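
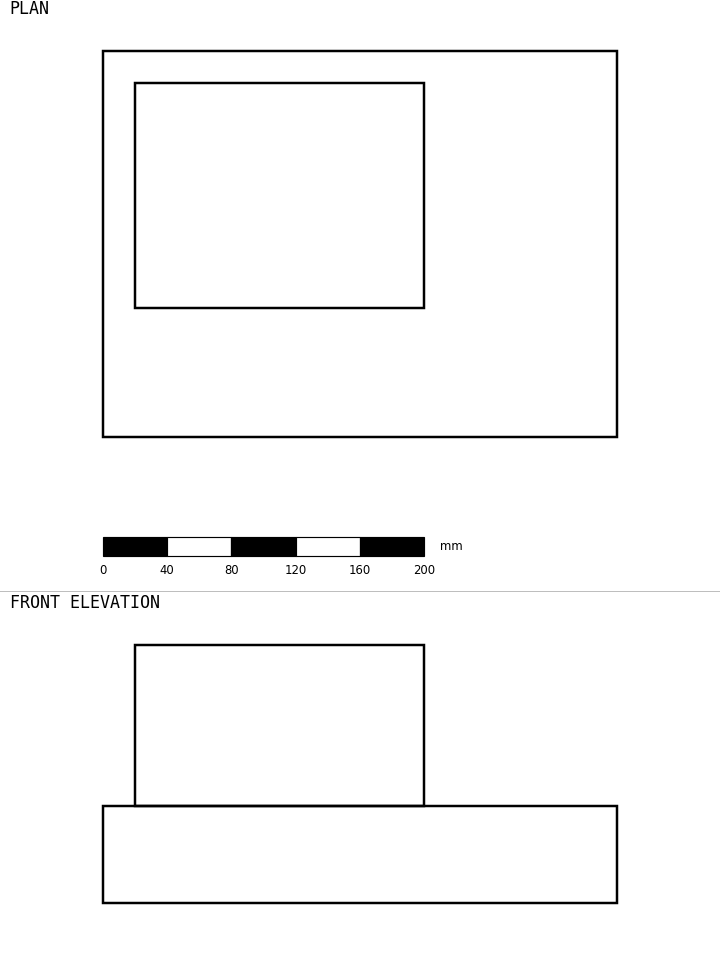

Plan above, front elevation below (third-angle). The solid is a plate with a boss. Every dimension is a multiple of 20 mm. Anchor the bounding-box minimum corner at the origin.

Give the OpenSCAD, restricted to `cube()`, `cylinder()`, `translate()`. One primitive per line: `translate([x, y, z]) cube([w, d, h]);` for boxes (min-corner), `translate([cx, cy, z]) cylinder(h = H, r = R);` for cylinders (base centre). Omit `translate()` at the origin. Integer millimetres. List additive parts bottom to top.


cube([320, 240, 60]);
translate([20, 80, 60]) cube([180, 140, 100]);


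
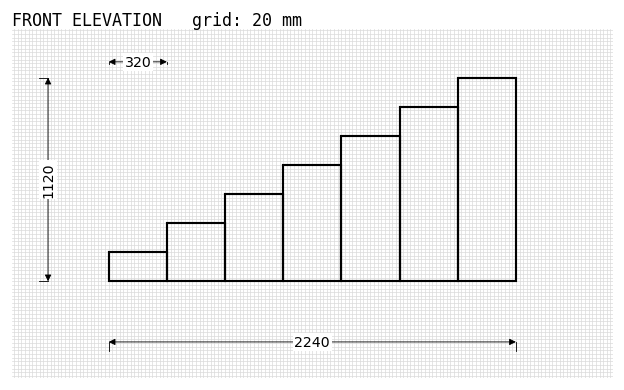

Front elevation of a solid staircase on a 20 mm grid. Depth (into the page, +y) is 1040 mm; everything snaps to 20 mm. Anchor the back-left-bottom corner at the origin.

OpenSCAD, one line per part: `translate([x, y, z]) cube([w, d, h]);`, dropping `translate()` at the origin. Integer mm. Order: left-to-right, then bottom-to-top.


cube([320, 1040, 160]);
translate([320, 0, 0]) cube([320, 1040, 320]);
translate([640, 0, 0]) cube([320, 1040, 480]);
translate([960, 0, 0]) cube([320, 1040, 640]);
translate([1280, 0, 0]) cube([320, 1040, 800]);
translate([1600, 0, 0]) cube([320, 1040, 960]);
translate([1920, 0, 0]) cube([320, 1040, 1120]);


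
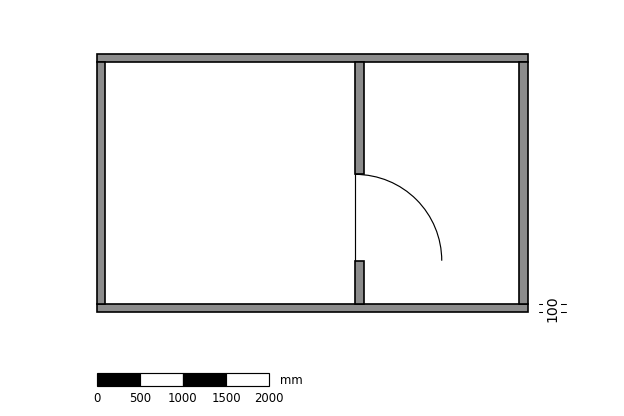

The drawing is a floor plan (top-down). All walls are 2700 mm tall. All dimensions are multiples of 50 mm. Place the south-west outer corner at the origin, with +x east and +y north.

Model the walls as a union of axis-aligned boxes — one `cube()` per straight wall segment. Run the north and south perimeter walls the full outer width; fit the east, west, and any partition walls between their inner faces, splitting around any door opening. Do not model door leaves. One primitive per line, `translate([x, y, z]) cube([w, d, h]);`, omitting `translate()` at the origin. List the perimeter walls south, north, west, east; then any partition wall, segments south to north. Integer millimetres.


cube([5000, 100, 2700]);
translate([0, 2900, 0]) cube([5000, 100, 2700]);
translate([0, 100, 0]) cube([100, 2800, 2700]);
translate([4900, 100, 0]) cube([100, 2800, 2700]);
translate([3000, 100, 0]) cube([100, 500, 2700]);
translate([3000, 1600, 0]) cube([100, 1300, 2700]);


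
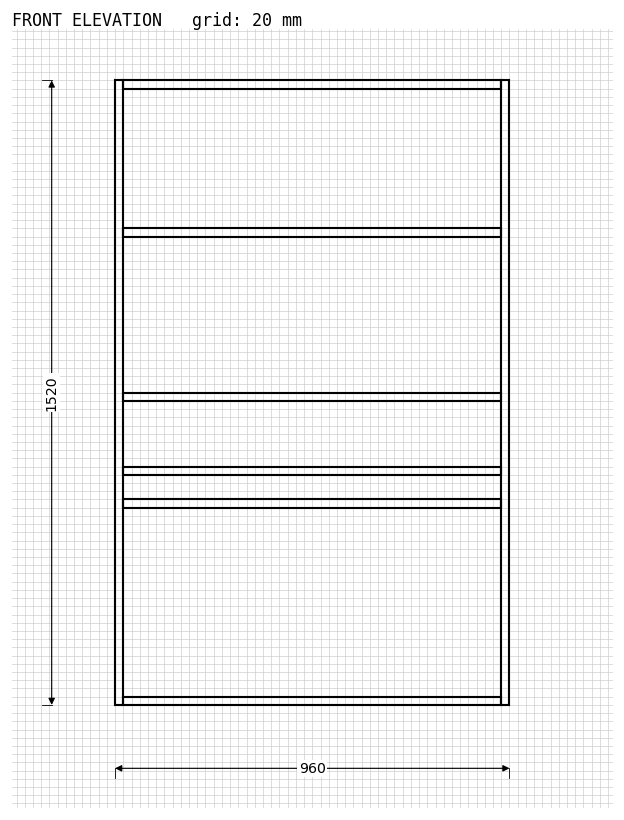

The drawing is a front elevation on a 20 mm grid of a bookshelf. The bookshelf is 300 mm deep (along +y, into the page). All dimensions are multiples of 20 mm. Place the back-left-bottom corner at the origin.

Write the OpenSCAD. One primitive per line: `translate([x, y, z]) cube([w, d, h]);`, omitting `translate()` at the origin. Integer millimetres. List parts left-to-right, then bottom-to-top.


cube([20, 300, 1520]);
translate([20, 0, 0]) cube([920, 300, 20]);
translate([20, 0, 480]) cube([920, 300, 20]);
translate([20, 0, 560]) cube([920, 300, 20]);
translate([20, 0, 740]) cube([920, 300, 20]);
translate([20, 0, 1140]) cube([920, 300, 20]);
translate([20, 0, 1500]) cube([920, 300, 20]);
translate([940, 0, 0]) cube([20, 300, 1520]);


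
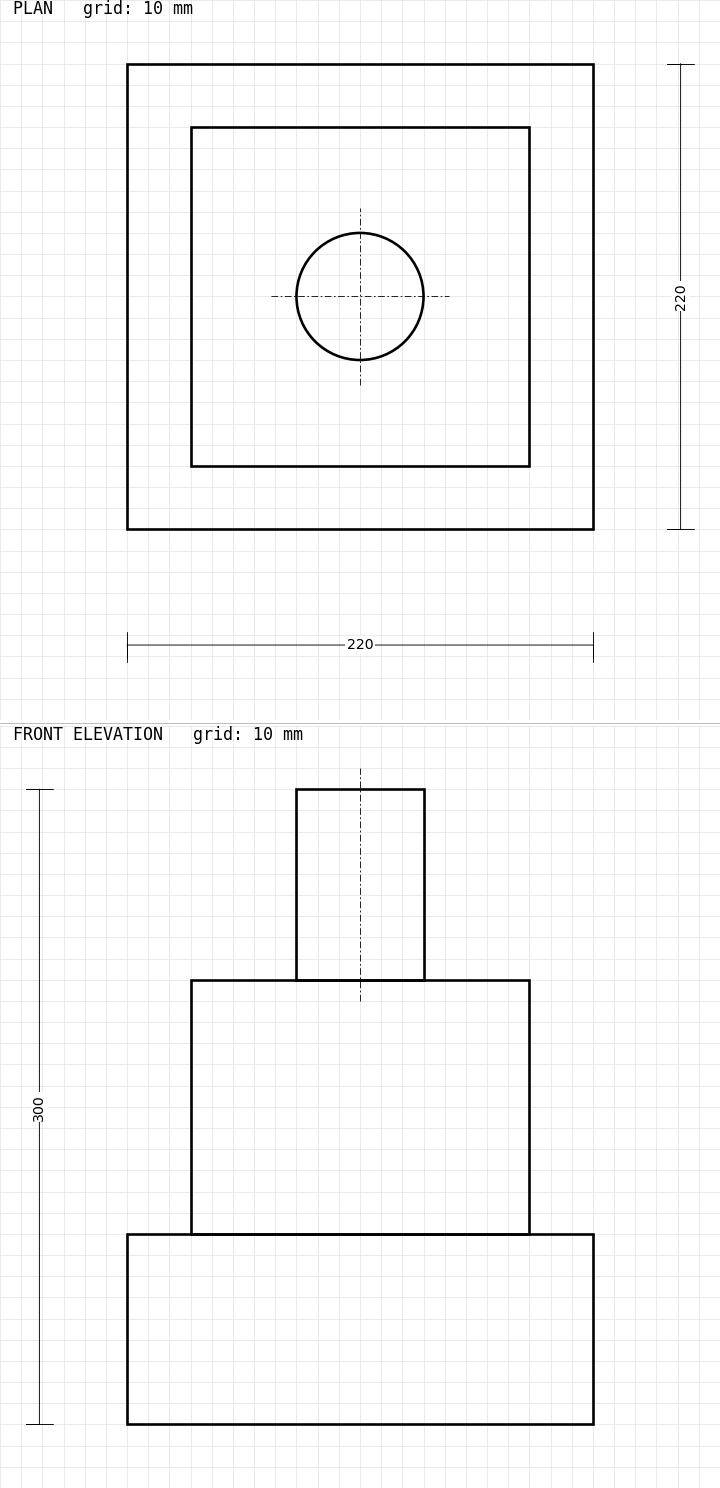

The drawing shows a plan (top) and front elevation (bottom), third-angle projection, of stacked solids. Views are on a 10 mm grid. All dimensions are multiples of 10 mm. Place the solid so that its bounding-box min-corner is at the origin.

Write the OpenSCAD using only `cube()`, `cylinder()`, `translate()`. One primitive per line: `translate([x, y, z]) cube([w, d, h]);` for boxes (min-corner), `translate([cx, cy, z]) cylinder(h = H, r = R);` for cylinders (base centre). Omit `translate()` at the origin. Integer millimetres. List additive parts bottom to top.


cube([220, 220, 90]);
translate([30, 30, 90]) cube([160, 160, 120]);
translate([110, 110, 210]) cylinder(h = 90, r = 30);


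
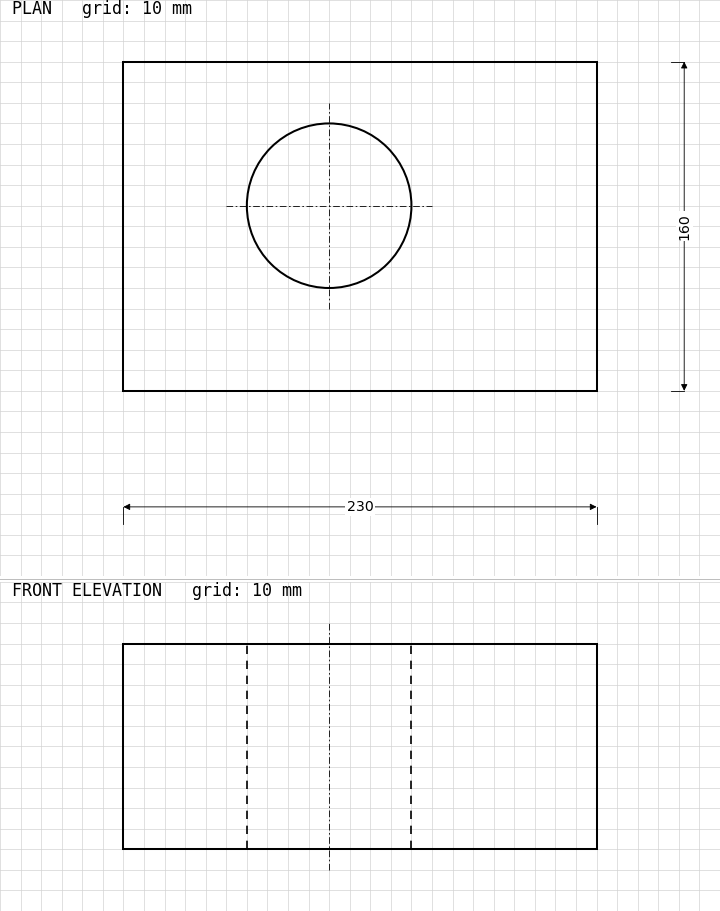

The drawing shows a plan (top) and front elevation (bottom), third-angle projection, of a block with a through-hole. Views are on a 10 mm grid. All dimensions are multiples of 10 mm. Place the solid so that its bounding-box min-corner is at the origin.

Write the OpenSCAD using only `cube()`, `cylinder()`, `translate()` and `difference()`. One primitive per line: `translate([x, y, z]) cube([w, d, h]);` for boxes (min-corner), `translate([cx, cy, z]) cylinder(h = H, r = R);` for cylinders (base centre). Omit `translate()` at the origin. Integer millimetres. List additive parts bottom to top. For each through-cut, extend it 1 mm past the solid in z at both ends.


difference() {
  cube([230, 160, 100]);
  translate([100, 90, -1]) cylinder(h = 102, r = 40);
}


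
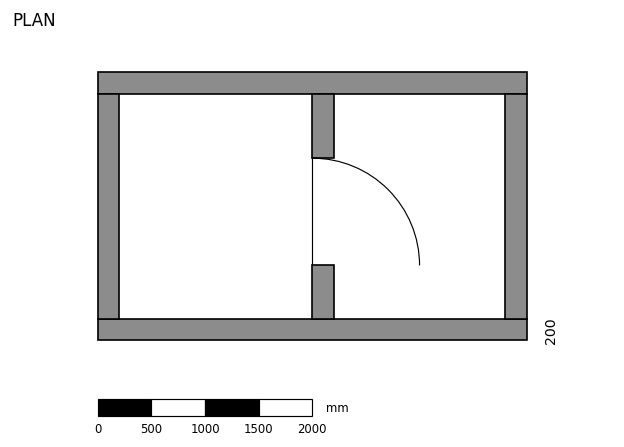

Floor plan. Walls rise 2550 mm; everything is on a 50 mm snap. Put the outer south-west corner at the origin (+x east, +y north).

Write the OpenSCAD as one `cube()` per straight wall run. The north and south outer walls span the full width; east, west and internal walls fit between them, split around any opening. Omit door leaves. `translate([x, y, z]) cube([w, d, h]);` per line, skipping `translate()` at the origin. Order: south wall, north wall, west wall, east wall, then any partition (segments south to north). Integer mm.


cube([4000, 200, 2550]);
translate([0, 2300, 0]) cube([4000, 200, 2550]);
translate([0, 200, 0]) cube([200, 2100, 2550]);
translate([3800, 200, 0]) cube([200, 2100, 2550]);
translate([2000, 200, 0]) cube([200, 500, 2550]);
translate([2000, 1700, 0]) cube([200, 600, 2550]);


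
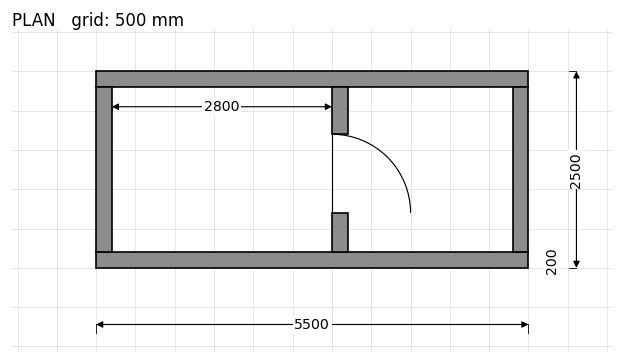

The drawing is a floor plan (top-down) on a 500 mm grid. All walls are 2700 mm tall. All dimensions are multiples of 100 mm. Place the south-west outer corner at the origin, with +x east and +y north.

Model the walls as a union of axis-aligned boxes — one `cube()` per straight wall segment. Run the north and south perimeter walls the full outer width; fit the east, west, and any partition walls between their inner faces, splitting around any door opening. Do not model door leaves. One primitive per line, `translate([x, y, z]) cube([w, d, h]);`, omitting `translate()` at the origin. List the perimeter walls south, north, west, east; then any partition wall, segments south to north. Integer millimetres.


cube([5500, 200, 2700]);
translate([0, 2300, 0]) cube([5500, 200, 2700]);
translate([0, 200, 0]) cube([200, 2100, 2700]);
translate([5300, 200, 0]) cube([200, 2100, 2700]);
translate([3000, 200, 0]) cube([200, 500, 2700]);
translate([3000, 1700, 0]) cube([200, 600, 2700]);


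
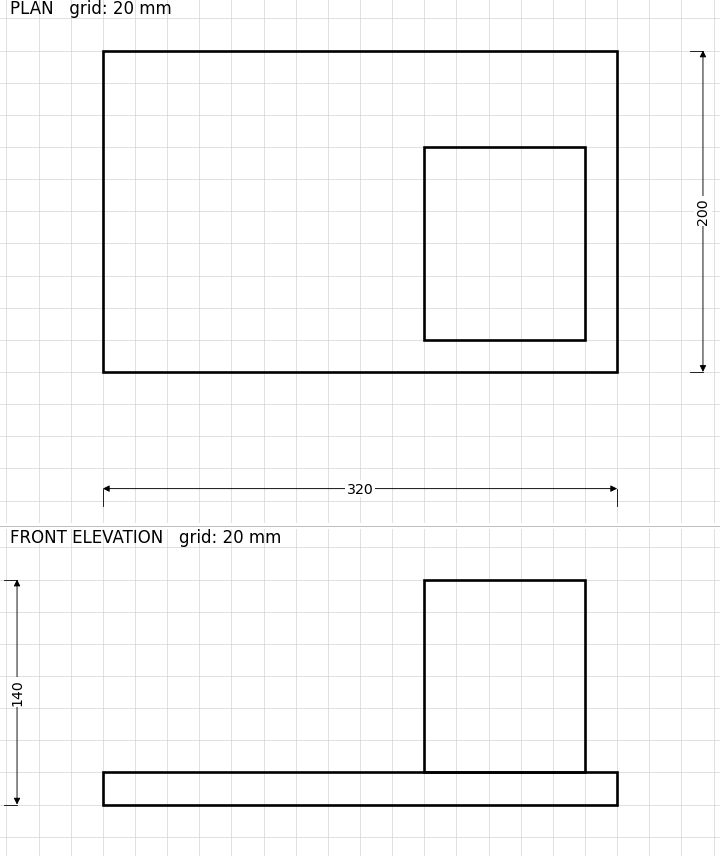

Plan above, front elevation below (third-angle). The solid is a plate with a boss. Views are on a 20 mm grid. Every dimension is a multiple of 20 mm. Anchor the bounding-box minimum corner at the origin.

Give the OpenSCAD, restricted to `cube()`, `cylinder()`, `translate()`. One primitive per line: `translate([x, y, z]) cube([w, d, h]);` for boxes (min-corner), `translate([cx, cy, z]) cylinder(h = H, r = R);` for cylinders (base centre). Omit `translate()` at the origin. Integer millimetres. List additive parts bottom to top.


cube([320, 200, 20]);
translate([200, 20, 20]) cube([100, 120, 120]);


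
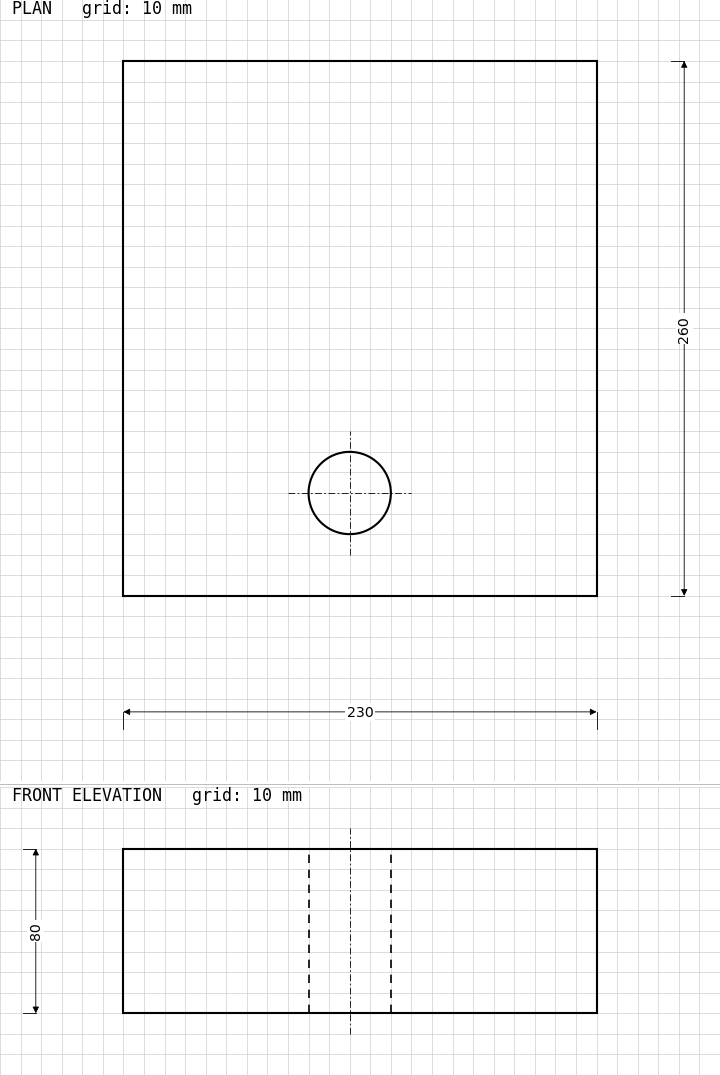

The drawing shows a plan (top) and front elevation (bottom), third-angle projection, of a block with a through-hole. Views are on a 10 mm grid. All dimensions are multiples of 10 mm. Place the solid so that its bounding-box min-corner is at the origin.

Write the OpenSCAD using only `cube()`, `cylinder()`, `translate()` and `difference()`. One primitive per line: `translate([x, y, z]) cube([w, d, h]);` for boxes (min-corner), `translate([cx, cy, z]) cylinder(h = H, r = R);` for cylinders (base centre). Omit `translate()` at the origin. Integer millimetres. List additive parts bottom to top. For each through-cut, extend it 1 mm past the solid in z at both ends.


difference() {
  cube([230, 260, 80]);
  translate([110, 50, -1]) cylinder(h = 82, r = 20);
}


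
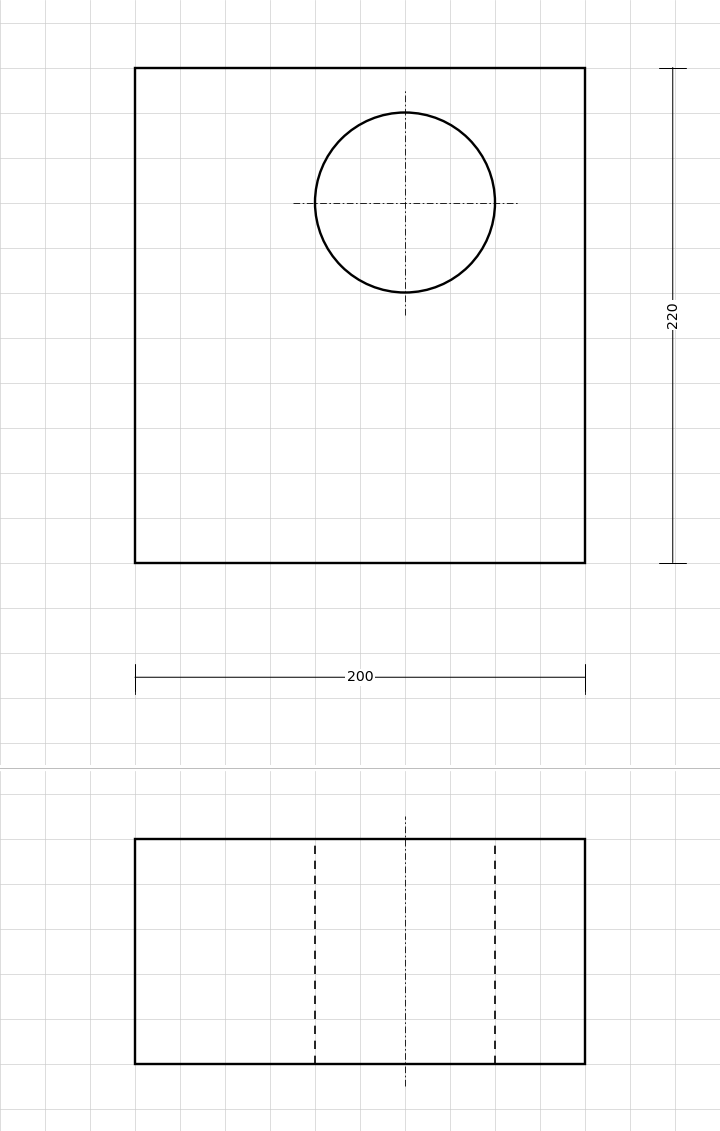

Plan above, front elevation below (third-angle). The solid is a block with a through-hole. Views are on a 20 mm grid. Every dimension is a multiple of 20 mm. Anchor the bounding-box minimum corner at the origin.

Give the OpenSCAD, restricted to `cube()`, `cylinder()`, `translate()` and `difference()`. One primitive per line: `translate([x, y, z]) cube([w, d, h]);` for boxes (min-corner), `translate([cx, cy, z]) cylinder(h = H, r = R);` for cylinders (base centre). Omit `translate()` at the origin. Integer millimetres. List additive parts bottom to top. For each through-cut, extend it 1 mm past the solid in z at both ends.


difference() {
  cube([200, 220, 100]);
  translate([120, 160, -1]) cylinder(h = 102, r = 40);
}


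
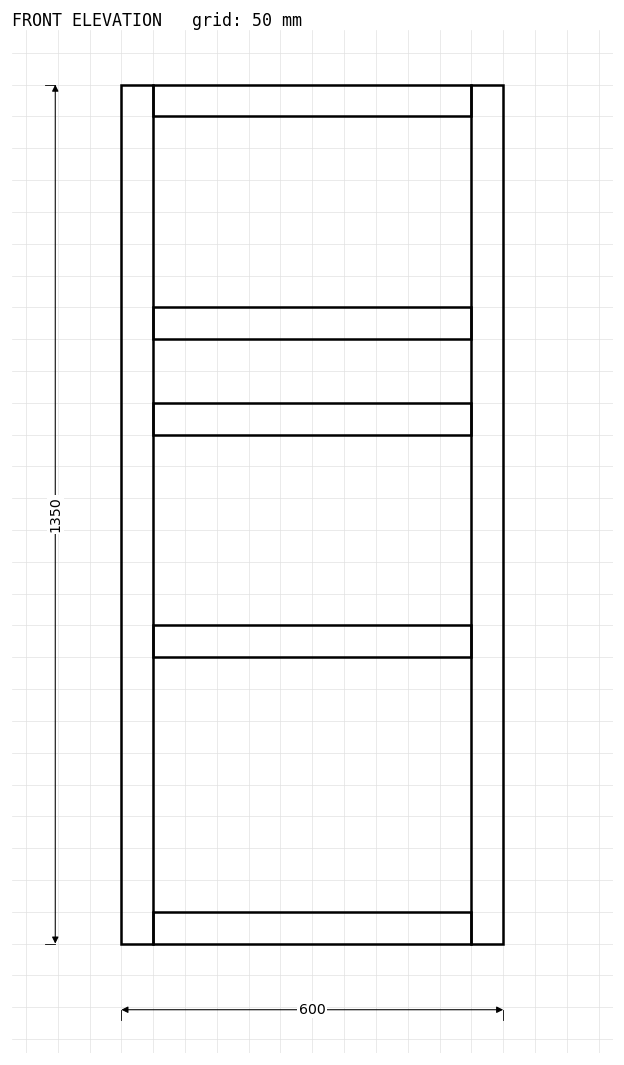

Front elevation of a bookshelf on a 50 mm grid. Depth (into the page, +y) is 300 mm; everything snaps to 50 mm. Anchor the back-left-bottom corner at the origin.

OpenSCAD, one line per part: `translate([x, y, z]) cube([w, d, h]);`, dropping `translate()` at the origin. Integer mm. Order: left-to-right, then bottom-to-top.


cube([50, 300, 1350]);
translate([50, 0, 0]) cube([500, 300, 50]);
translate([50, 0, 450]) cube([500, 300, 50]);
translate([50, 0, 800]) cube([500, 300, 50]);
translate([50, 0, 950]) cube([500, 300, 50]);
translate([50, 0, 1300]) cube([500, 300, 50]);
translate([550, 0, 0]) cube([50, 300, 1350]);


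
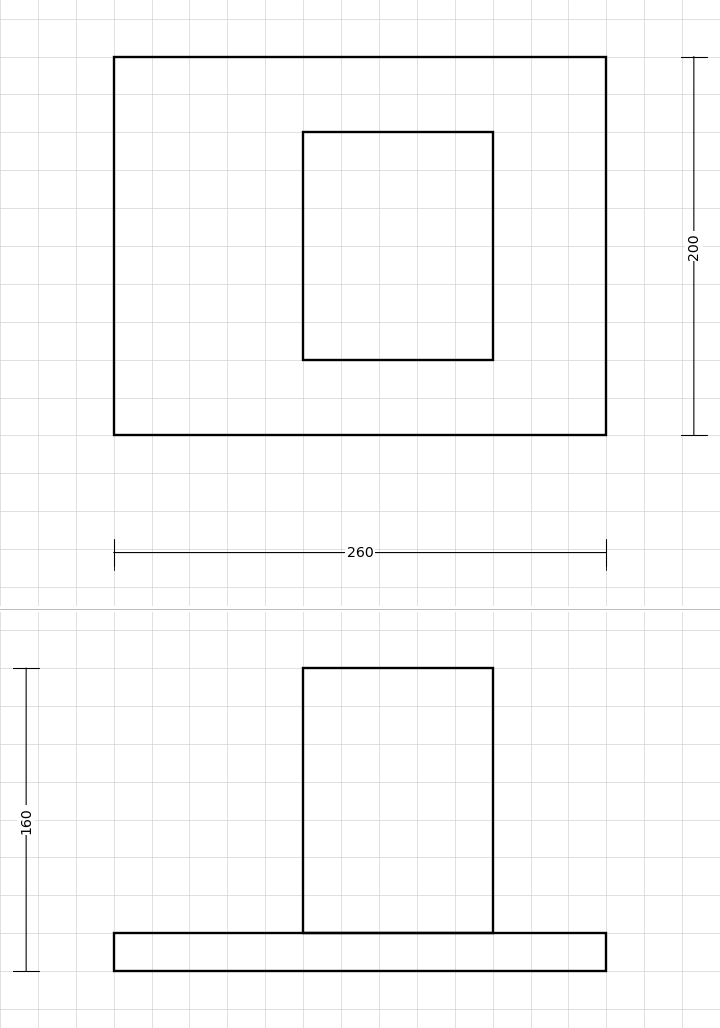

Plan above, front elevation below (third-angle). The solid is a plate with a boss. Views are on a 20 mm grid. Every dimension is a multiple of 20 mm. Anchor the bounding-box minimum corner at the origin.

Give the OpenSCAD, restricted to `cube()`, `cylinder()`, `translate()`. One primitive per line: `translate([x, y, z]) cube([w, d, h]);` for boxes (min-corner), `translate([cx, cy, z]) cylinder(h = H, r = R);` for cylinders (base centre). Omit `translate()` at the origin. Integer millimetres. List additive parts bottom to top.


cube([260, 200, 20]);
translate([100, 40, 20]) cube([100, 120, 140]);


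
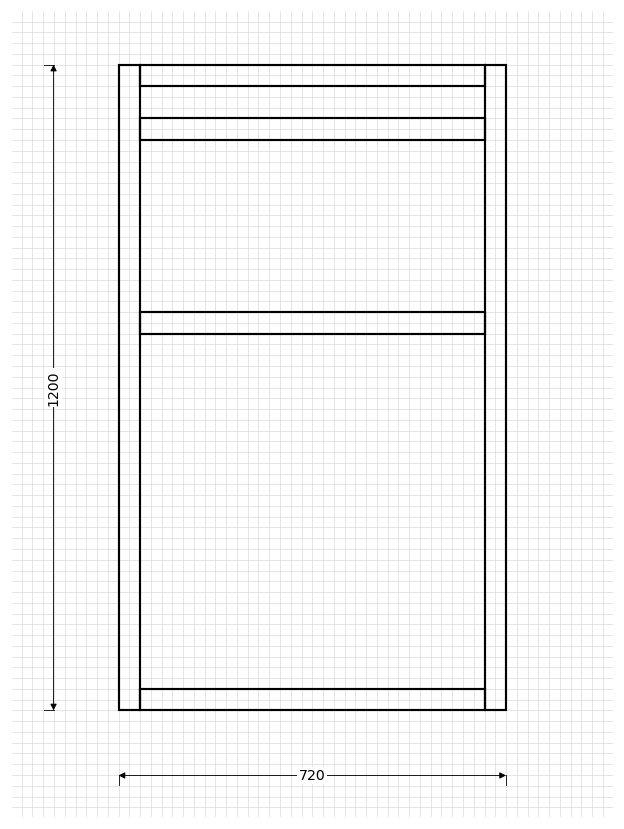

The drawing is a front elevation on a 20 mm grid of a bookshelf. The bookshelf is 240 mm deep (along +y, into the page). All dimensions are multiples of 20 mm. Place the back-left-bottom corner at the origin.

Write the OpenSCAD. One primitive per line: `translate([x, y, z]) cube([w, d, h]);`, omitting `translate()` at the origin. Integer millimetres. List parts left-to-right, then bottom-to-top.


cube([40, 240, 1200]);
translate([40, 0, 0]) cube([640, 240, 40]);
translate([40, 0, 700]) cube([640, 240, 40]);
translate([40, 0, 1060]) cube([640, 240, 40]);
translate([40, 0, 1160]) cube([640, 240, 40]);
translate([680, 0, 0]) cube([40, 240, 1200]);


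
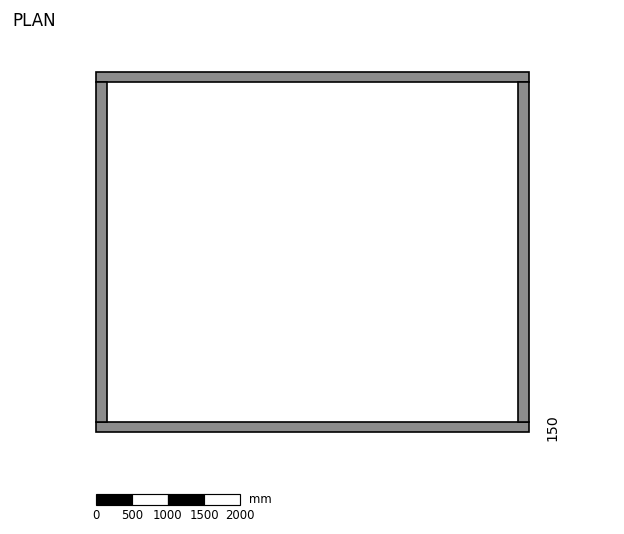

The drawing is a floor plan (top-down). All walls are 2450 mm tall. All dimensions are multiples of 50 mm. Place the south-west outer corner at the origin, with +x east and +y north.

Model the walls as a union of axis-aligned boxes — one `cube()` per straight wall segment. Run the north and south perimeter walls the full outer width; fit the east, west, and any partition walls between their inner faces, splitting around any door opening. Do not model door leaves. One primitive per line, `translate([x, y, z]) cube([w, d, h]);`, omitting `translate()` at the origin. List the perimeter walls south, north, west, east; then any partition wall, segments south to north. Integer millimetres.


cube([6000, 150, 2450]);
translate([0, 4850, 0]) cube([6000, 150, 2450]);
translate([0, 150, 0]) cube([150, 4700, 2450]);
translate([5850, 150, 0]) cube([150, 4700, 2450]);


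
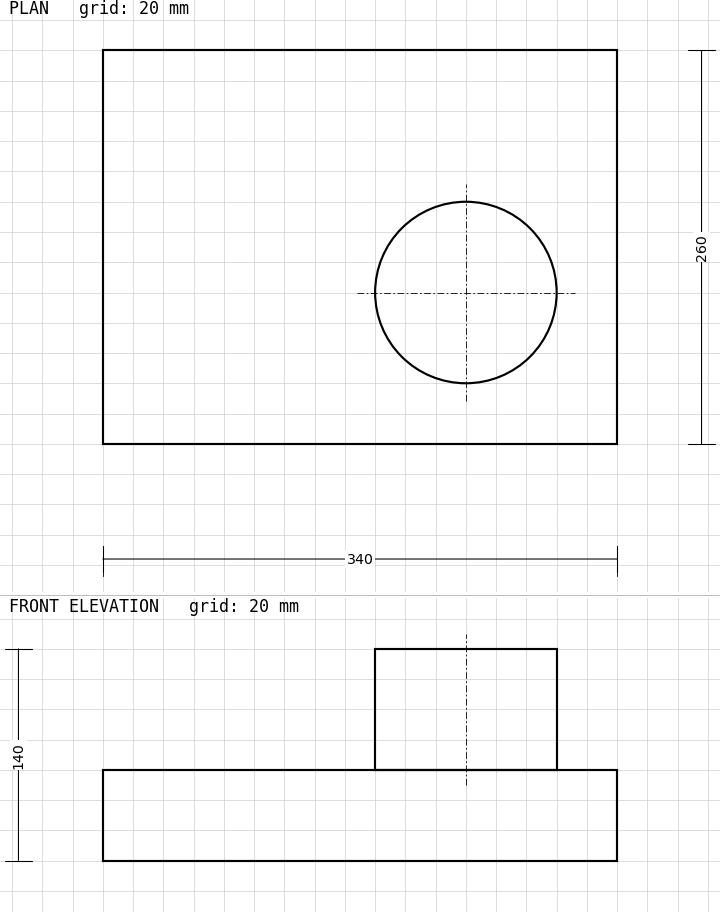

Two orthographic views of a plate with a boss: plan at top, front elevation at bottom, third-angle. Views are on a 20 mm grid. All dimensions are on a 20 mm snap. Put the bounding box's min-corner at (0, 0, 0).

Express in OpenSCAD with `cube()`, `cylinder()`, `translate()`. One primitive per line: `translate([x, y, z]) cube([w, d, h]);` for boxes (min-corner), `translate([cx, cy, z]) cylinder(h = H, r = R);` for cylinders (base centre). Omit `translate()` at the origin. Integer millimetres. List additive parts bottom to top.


cube([340, 260, 60]);
translate([240, 100, 60]) cylinder(h = 80, r = 60);


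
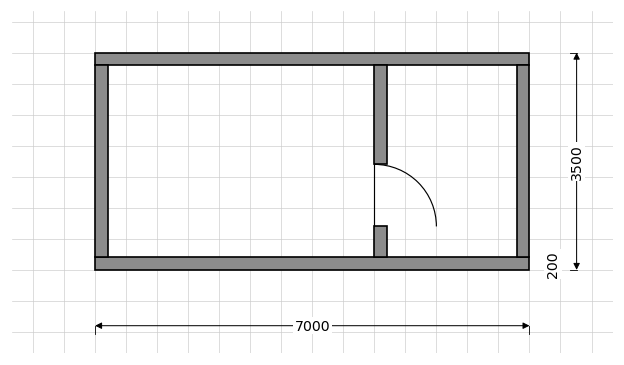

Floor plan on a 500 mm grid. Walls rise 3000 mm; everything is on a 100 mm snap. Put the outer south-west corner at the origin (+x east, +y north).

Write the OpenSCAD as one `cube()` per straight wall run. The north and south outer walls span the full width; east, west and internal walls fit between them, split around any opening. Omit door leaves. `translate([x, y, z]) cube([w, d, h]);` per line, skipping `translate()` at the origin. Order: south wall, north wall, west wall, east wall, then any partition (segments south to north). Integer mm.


cube([7000, 200, 3000]);
translate([0, 3300, 0]) cube([7000, 200, 3000]);
translate([0, 200, 0]) cube([200, 3100, 3000]);
translate([6800, 200, 0]) cube([200, 3100, 3000]);
translate([4500, 200, 0]) cube([200, 500, 3000]);
translate([4500, 1700, 0]) cube([200, 1600, 3000]);


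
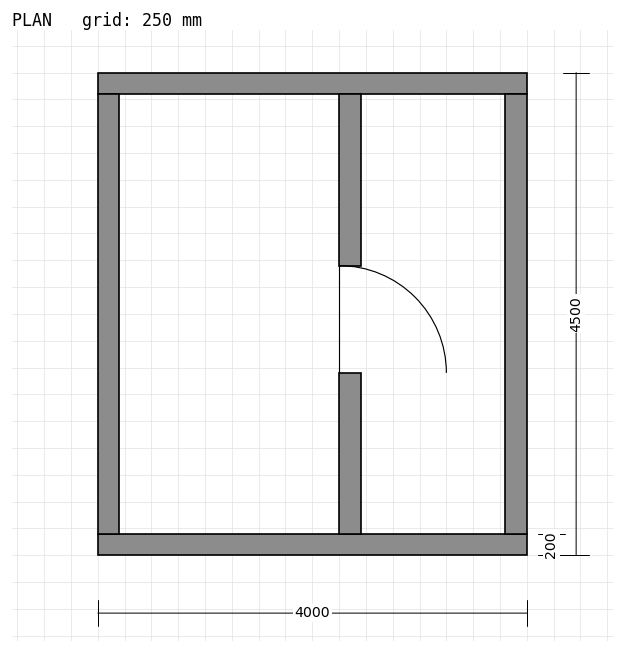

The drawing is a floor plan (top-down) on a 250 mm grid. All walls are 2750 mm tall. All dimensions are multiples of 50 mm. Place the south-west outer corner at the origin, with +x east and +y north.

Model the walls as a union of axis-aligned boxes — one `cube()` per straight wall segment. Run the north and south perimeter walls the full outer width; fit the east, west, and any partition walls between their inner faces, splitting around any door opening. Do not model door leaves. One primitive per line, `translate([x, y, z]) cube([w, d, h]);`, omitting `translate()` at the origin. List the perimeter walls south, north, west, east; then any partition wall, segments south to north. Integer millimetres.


cube([4000, 200, 2750]);
translate([0, 4300, 0]) cube([4000, 200, 2750]);
translate([0, 200, 0]) cube([200, 4100, 2750]);
translate([3800, 200, 0]) cube([200, 4100, 2750]);
translate([2250, 200, 0]) cube([200, 1500, 2750]);
translate([2250, 2700, 0]) cube([200, 1600, 2750]);


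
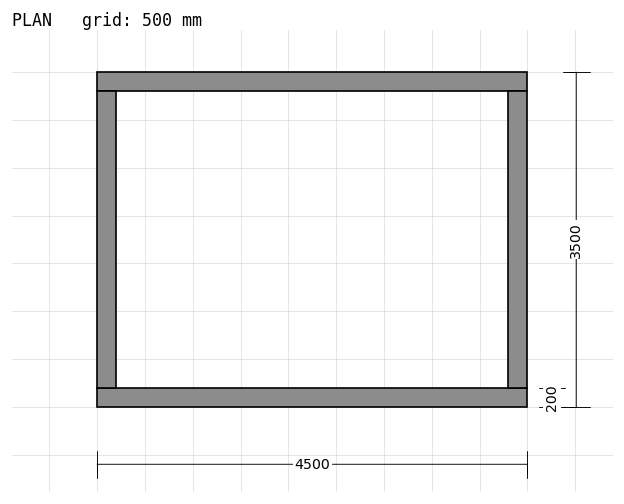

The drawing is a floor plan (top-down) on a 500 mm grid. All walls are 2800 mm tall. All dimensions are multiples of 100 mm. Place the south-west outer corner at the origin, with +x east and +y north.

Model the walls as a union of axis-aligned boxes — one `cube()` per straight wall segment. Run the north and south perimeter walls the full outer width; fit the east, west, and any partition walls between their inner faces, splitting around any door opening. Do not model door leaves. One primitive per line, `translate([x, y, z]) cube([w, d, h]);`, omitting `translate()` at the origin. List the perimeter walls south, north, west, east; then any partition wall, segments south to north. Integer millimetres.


cube([4500, 200, 2800]);
translate([0, 3300, 0]) cube([4500, 200, 2800]);
translate([0, 200, 0]) cube([200, 3100, 2800]);
translate([4300, 200, 0]) cube([200, 3100, 2800]);


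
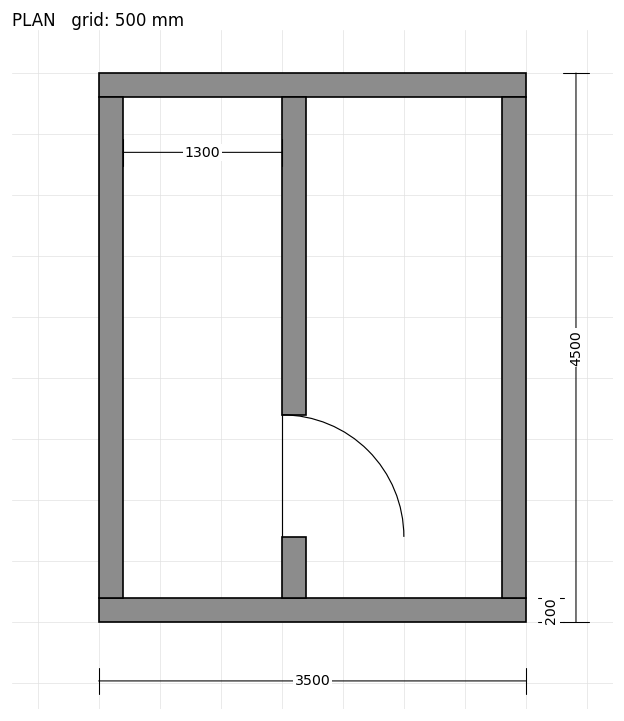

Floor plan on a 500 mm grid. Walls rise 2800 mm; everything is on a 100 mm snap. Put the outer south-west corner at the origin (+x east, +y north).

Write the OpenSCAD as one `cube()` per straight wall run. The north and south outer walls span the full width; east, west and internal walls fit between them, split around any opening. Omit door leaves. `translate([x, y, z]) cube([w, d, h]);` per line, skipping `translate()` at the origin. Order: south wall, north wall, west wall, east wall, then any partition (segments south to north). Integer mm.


cube([3500, 200, 2800]);
translate([0, 4300, 0]) cube([3500, 200, 2800]);
translate([0, 200, 0]) cube([200, 4100, 2800]);
translate([3300, 200, 0]) cube([200, 4100, 2800]);
translate([1500, 200, 0]) cube([200, 500, 2800]);
translate([1500, 1700, 0]) cube([200, 2600, 2800]);


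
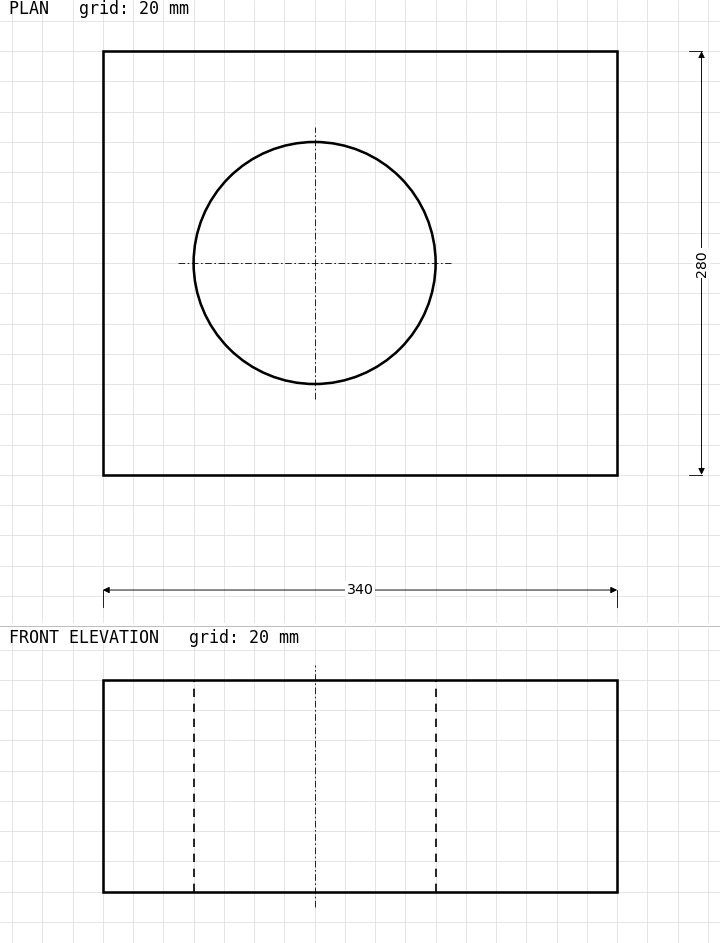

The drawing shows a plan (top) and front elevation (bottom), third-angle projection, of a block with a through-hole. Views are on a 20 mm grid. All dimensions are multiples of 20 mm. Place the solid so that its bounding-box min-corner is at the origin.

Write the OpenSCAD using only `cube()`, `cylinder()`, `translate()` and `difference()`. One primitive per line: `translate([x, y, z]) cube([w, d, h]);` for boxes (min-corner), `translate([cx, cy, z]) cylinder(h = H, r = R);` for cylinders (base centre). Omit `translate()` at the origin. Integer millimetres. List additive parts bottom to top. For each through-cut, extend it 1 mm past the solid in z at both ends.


difference() {
  cube([340, 280, 140]);
  translate([140, 140, -1]) cylinder(h = 142, r = 80);
}


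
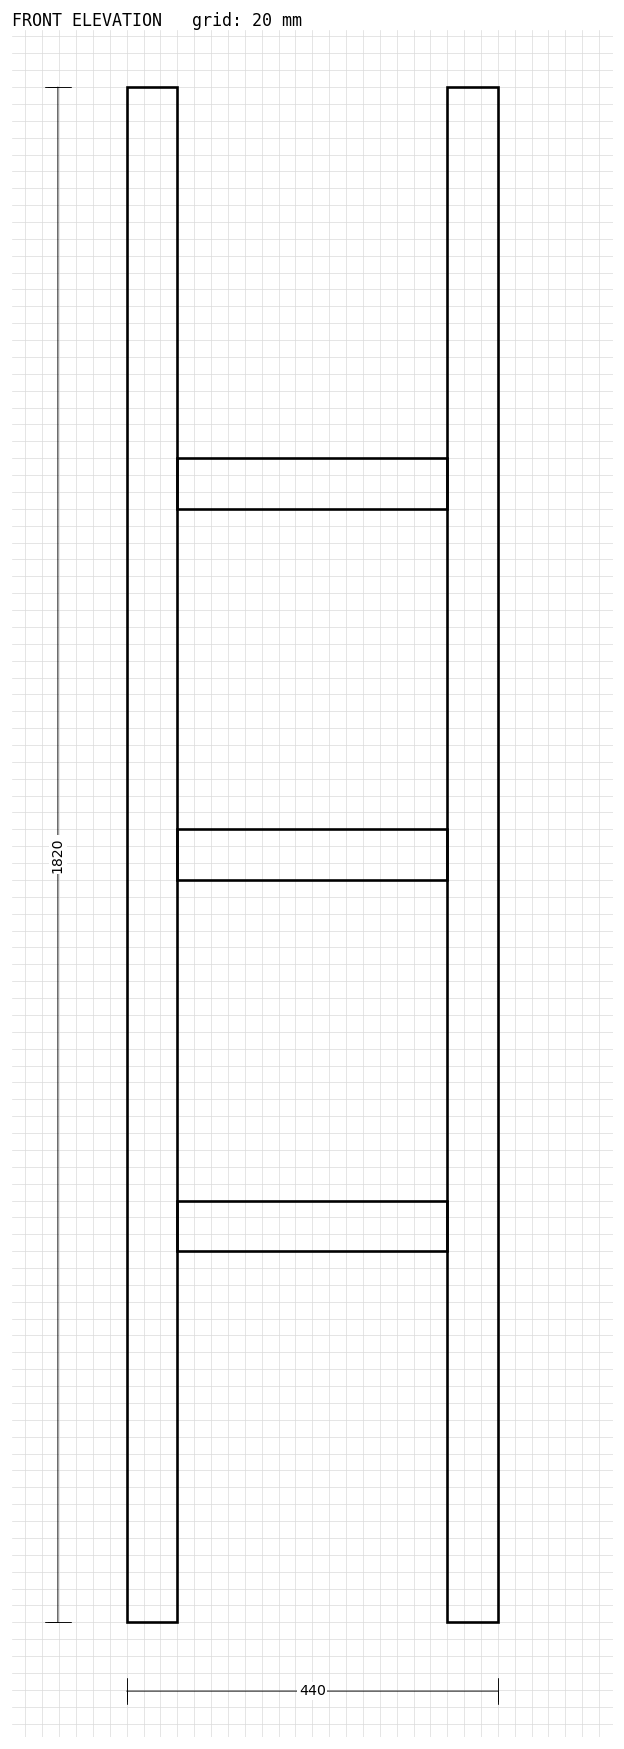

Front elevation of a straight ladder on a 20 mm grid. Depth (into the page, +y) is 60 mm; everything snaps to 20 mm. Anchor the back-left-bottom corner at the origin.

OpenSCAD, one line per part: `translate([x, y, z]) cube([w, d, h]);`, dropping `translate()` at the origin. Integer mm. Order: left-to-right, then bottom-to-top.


cube([60, 60, 1820]);
translate([60, 0, 440]) cube([320, 60, 60]);
translate([60, 0, 880]) cube([320, 60, 60]);
translate([60, 0, 1320]) cube([320, 60, 60]);
translate([380, 0, 0]) cube([60, 60, 1820]);


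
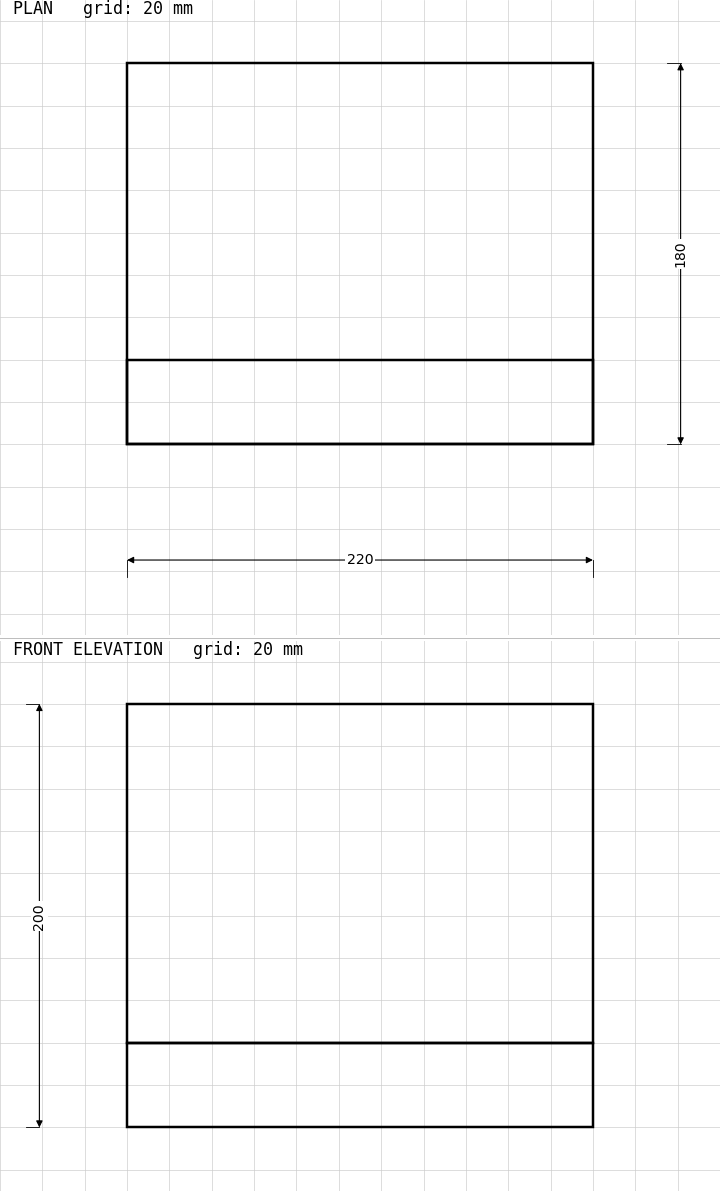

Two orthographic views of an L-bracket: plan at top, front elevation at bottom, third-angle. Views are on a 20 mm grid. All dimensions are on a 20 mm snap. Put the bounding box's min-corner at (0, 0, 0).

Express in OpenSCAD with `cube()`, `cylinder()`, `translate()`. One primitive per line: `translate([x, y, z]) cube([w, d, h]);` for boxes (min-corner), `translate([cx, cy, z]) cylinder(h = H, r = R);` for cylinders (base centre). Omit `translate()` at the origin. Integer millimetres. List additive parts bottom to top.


cube([220, 180, 40]);
translate([0, 0, 40]) cube([220, 40, 160]);


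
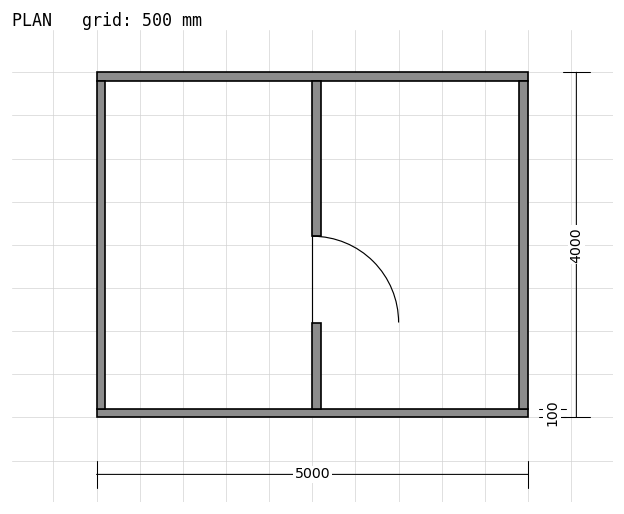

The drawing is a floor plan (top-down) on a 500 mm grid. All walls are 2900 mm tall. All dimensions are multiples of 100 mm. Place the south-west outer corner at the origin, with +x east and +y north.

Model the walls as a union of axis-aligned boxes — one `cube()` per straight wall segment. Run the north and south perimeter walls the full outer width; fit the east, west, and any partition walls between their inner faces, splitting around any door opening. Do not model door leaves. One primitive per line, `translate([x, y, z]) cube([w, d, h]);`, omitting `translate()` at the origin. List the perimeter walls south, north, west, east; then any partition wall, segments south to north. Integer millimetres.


cube([5000, 100, 2900]);
translate([0, 3900, 0]) cube([5000, 100, 2900]);
translate([0, 100, 0]) cube([100, 3800, 2900]);
translate([4900, 100, 0]) cube([100, 3800, 2900]);
translate([2500, 100, 0]) cube([100, 1000, 2900]);
translate([2500, 2100, 0]) cube([100, 1800, 2900]);


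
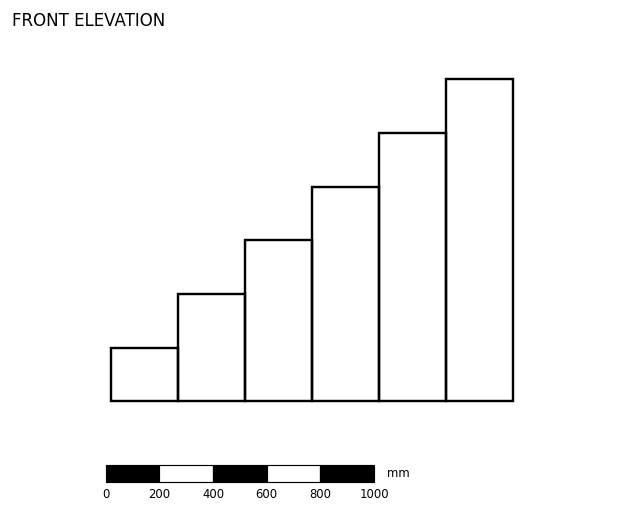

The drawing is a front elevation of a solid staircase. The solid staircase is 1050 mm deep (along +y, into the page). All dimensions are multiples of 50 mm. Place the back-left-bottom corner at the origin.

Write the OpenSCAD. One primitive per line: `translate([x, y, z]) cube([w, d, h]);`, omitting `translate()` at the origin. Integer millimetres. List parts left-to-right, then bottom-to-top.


cube([250, 1050, 200]);
translate([250, 0, 0]) cube([250, 1050, 400]);
translate([500, 0, 0]) cube([250, 1050, 600]);
translate([750, 0, 0]) cube([250, 1050, 800]);
translate([1000, 0, 0]) cube([250, 1050, 1000]);
translate([1250, 0, 0]) cube([250, 1050, 1200]);


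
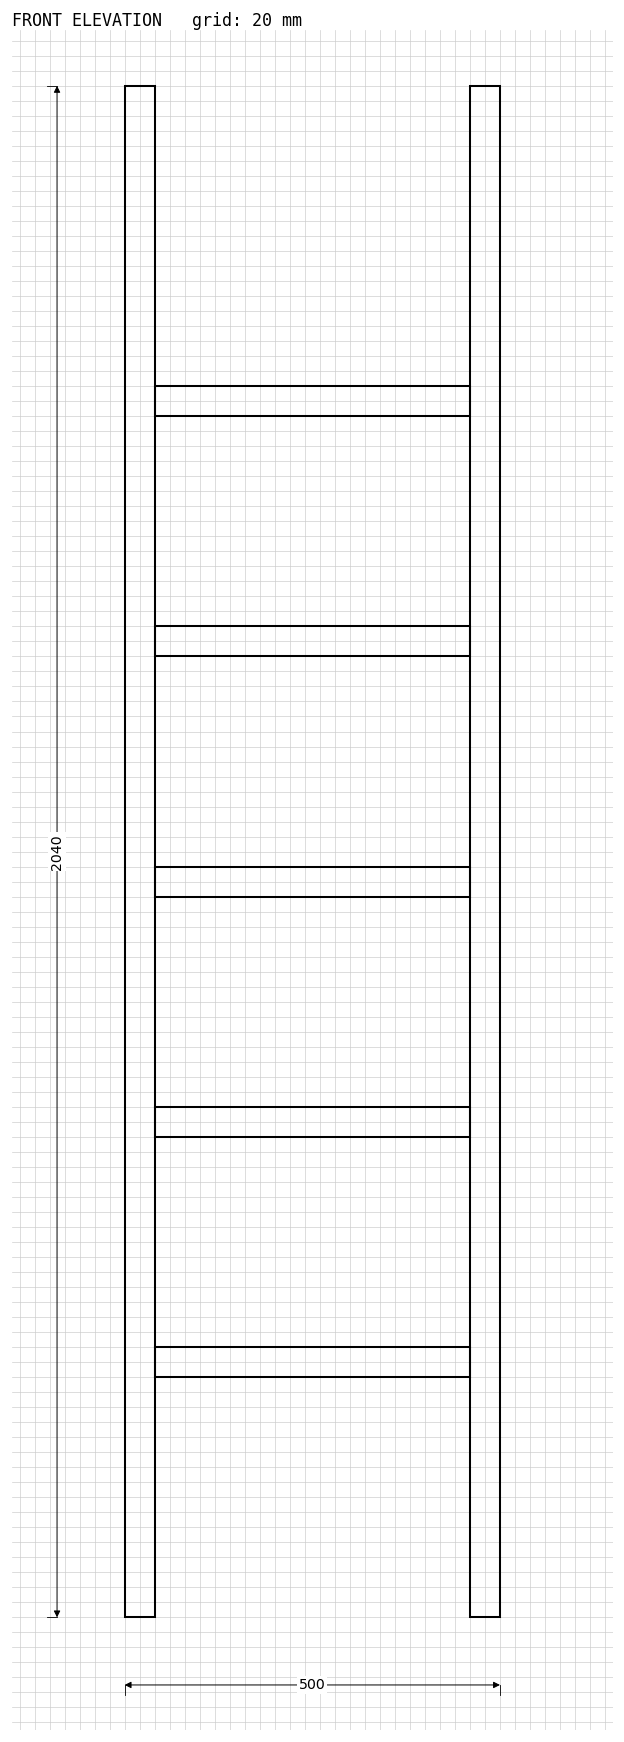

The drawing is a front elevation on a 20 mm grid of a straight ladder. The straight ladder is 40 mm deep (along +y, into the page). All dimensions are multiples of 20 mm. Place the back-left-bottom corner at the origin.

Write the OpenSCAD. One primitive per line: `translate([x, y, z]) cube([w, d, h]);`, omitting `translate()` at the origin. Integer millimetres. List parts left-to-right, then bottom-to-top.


cube([40, 40, 2040]);
translate([40, 0, 320]) cube([420, 40, 40]);
translate([40, 0, 640]) cube([420, 40, 40]);
translate([40, 0, 960]) cube([420, 40, 40]);
translate([40, 0, 1280]) cube([420, 40, 40]);
translate([40, 0, 1600]) cube([420, 40, 40]);
translate([460, 0, 0]) cube([40, 40, 2040]);


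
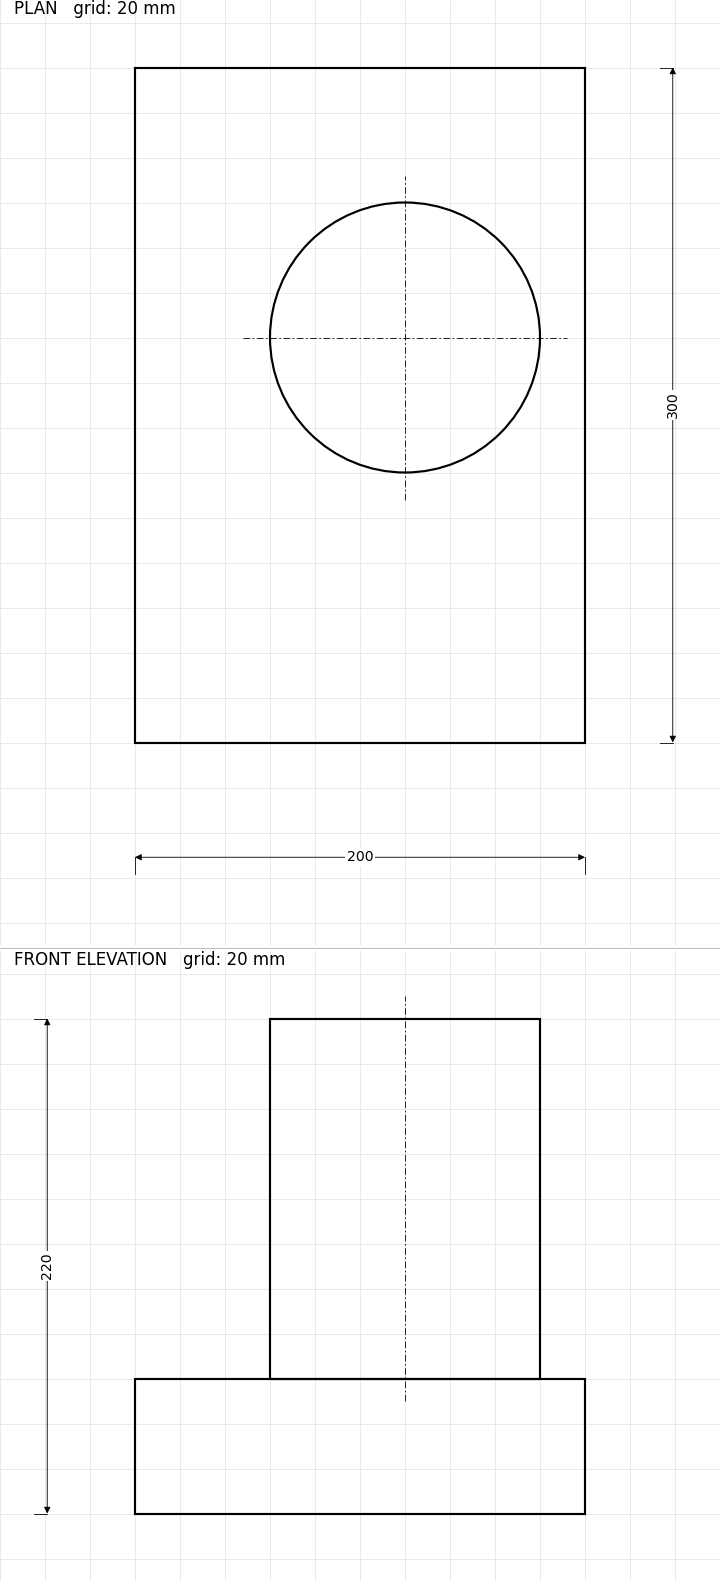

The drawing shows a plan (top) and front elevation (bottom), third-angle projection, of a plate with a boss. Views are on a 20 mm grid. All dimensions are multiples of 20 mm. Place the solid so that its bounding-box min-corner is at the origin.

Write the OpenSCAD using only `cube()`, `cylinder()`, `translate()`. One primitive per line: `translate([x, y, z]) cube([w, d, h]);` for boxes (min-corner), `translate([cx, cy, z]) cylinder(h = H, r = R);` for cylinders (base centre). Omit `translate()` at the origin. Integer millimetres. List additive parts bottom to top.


cube([200, 300, 60]);
translate([120, 180, 60]) cylinder(h = 160, r = 60);


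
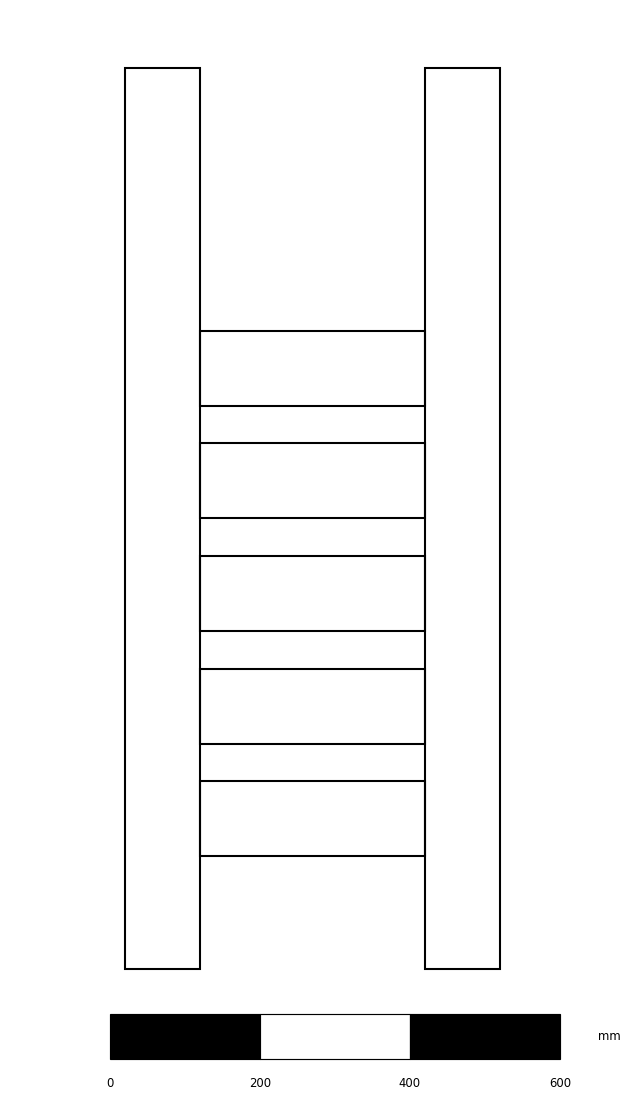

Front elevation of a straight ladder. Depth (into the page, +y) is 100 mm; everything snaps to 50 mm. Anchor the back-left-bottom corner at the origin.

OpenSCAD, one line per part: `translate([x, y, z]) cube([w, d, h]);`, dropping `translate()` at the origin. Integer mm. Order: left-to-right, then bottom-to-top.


cube([100, 100, 1200]);
translate([100, 0, 150]) cube([300, 100, 100]);
translate([100, 0, 300]) cube([300, 100, 100]);
translate([100, 0, 450]) cube([300, 100, 100]);
translate([100, 0, 600]) cube([300, 100, 100]);
translate([100, 0, 750]) cube([300, 100, 100]);
translate([400, 0, 0]) cube([100, 100, 1200]);


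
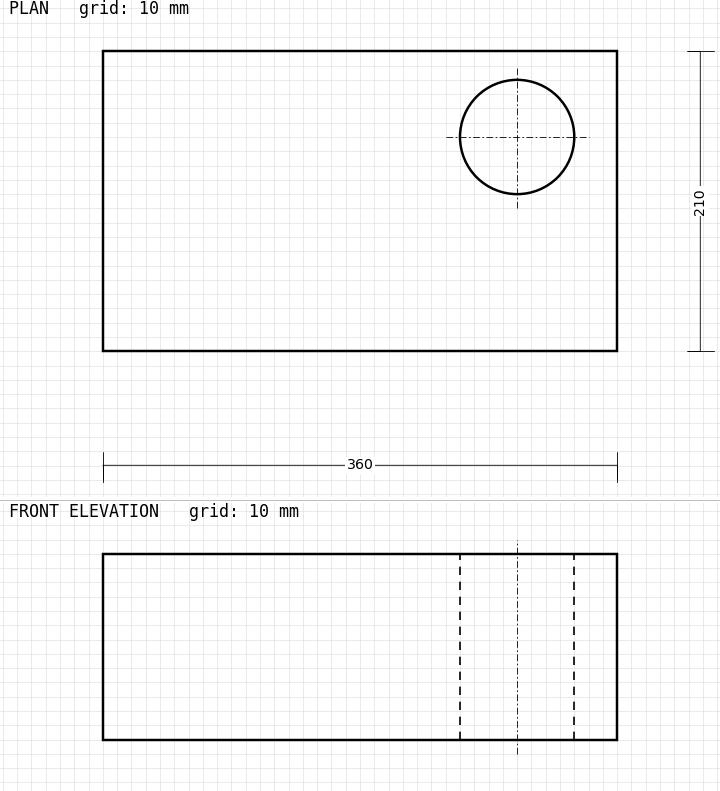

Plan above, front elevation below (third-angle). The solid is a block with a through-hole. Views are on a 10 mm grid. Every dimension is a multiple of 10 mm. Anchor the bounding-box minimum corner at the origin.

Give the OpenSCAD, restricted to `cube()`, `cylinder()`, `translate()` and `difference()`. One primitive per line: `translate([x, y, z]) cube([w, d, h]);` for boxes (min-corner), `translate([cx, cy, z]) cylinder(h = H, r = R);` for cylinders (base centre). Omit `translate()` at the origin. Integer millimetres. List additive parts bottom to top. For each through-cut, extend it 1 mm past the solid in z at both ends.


difference() {
  cube([360, 210, 130]);
  translate([290, 150, -1]) cylinder(h = 132, r = 40);
}


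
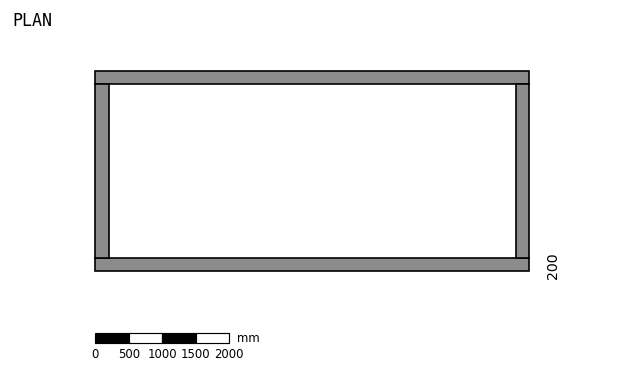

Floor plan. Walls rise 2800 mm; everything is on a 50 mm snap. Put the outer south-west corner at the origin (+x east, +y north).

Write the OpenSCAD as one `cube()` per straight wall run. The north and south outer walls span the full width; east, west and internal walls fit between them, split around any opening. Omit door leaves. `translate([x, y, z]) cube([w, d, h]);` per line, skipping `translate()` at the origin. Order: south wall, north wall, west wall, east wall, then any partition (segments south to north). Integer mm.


cube([6500, 200, 2800]);
translate([0, 2800, 0]) cube([6500, 200, 2800]);
translate([0, 200, 0]) cube([200, 2600, 2800]);
translate([6300, 200, 0]) cube([200, 2600, 2800]);


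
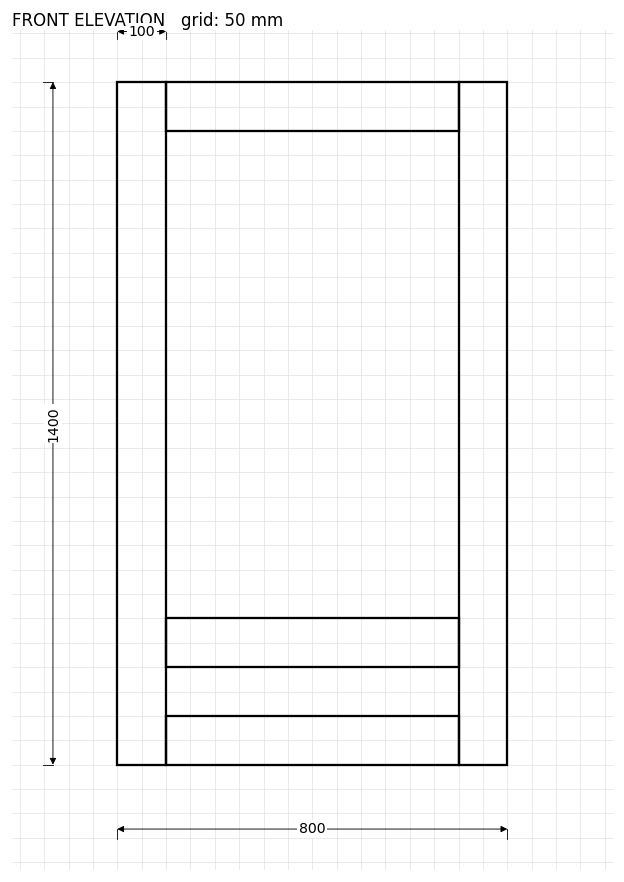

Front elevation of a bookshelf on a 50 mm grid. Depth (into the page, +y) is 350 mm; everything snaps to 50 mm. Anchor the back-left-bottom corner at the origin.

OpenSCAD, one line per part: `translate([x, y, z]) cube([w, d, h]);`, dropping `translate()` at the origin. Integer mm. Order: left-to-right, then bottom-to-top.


cube([100, 350, 1400]);
translate([100, 0, 0]) cube([600, 350, 100]);
translate([100, 0, 200]) cube([600, 350, 100]);
translate([100, 0, 1300]) cube([600, 350, 100]);
translate([700, 0, 0]) cube([100, 350, 1400]);


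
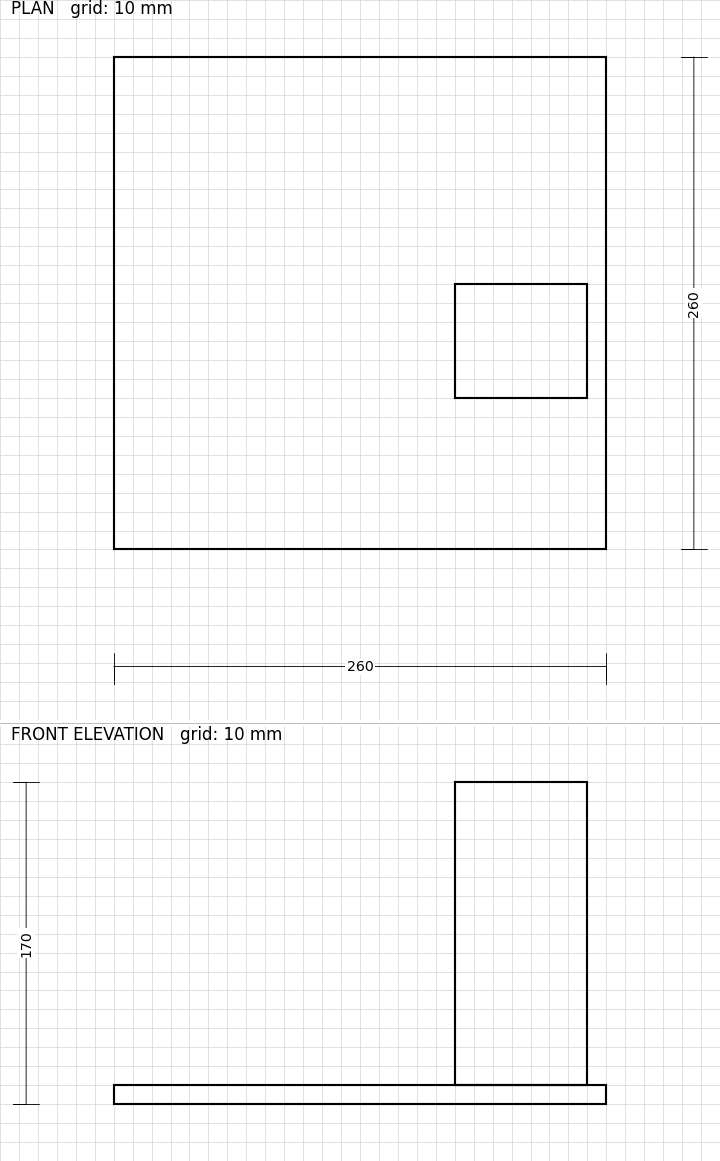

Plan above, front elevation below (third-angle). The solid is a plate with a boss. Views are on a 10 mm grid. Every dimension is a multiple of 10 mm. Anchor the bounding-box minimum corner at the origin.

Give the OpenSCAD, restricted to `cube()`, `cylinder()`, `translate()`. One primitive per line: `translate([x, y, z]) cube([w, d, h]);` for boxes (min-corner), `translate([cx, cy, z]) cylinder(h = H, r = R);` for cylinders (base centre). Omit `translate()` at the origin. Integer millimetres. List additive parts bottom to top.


cube([260, 260, 10]);
translate([180, 80, 10]) cube([70, 60, 160]);


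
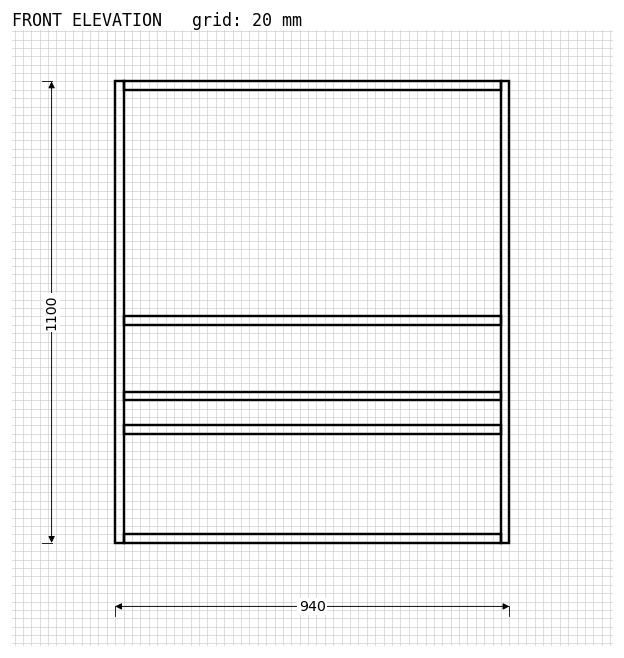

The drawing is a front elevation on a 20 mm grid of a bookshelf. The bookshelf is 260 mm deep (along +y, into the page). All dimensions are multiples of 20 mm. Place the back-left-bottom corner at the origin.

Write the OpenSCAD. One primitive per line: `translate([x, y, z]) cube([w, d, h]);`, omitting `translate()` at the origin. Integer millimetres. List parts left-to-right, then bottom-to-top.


cube([20, 260, 1100]);
translate([20, 0, 0]) cube([900, 260, 20]);
translate([20, 0, 260]) cube([900, 260, 20]);
translate([20, 0, 340]) cube([900, 260, 20]);
translate([20, 0, 520]) cube([900, 260, 20]);
translate([20, 0, 1080]) cube([900, 260, 20]);
translate([920, 0, 0]) cube([20, 260, 1100]);


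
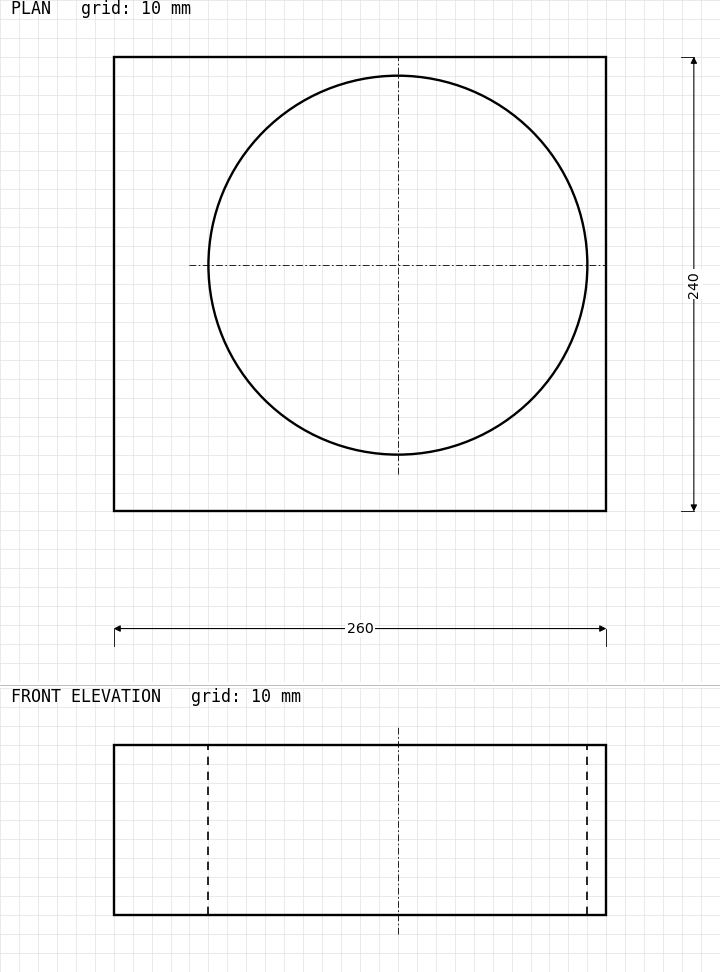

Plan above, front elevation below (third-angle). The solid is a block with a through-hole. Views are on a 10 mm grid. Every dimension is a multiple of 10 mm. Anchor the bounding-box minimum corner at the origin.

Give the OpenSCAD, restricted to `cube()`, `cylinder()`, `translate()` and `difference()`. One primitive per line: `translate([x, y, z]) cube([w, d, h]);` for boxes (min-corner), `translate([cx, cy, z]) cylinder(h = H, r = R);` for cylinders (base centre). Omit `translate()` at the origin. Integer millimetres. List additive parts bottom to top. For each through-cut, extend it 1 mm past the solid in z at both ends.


difference() {
  cube([260, 240, 90]);
  translate([150, 130, -1]) cylinder(h = 92, r = 100);
}


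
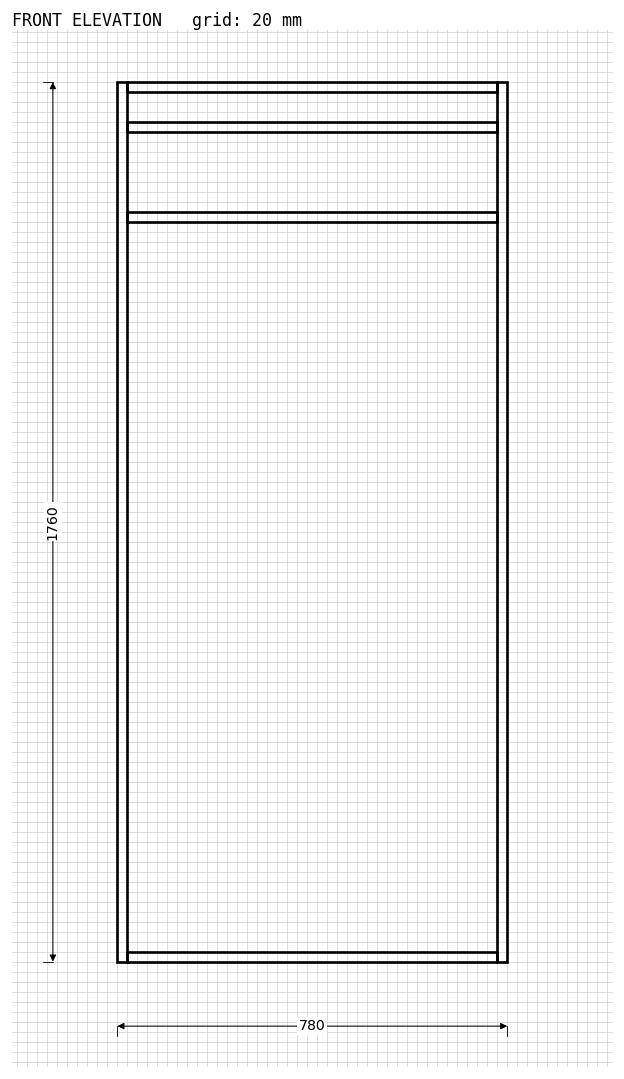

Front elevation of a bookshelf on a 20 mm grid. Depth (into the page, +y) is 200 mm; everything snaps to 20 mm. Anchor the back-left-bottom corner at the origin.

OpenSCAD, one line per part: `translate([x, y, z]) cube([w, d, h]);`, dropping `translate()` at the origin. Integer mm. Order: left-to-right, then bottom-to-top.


cube([20, 200, 1760]);
translate([20, 0, 0]) cube([740, 200, 20]);
translate([20, 0, 1480]) cube([740, 200, 20]);
translate([20, 0, 1660]) cube([740, 200, 20]);
translate([20, 0, 1740]) cube([740, 200, 20]);
translate([760, 0, 0]) cube([20, 200, 1760]);


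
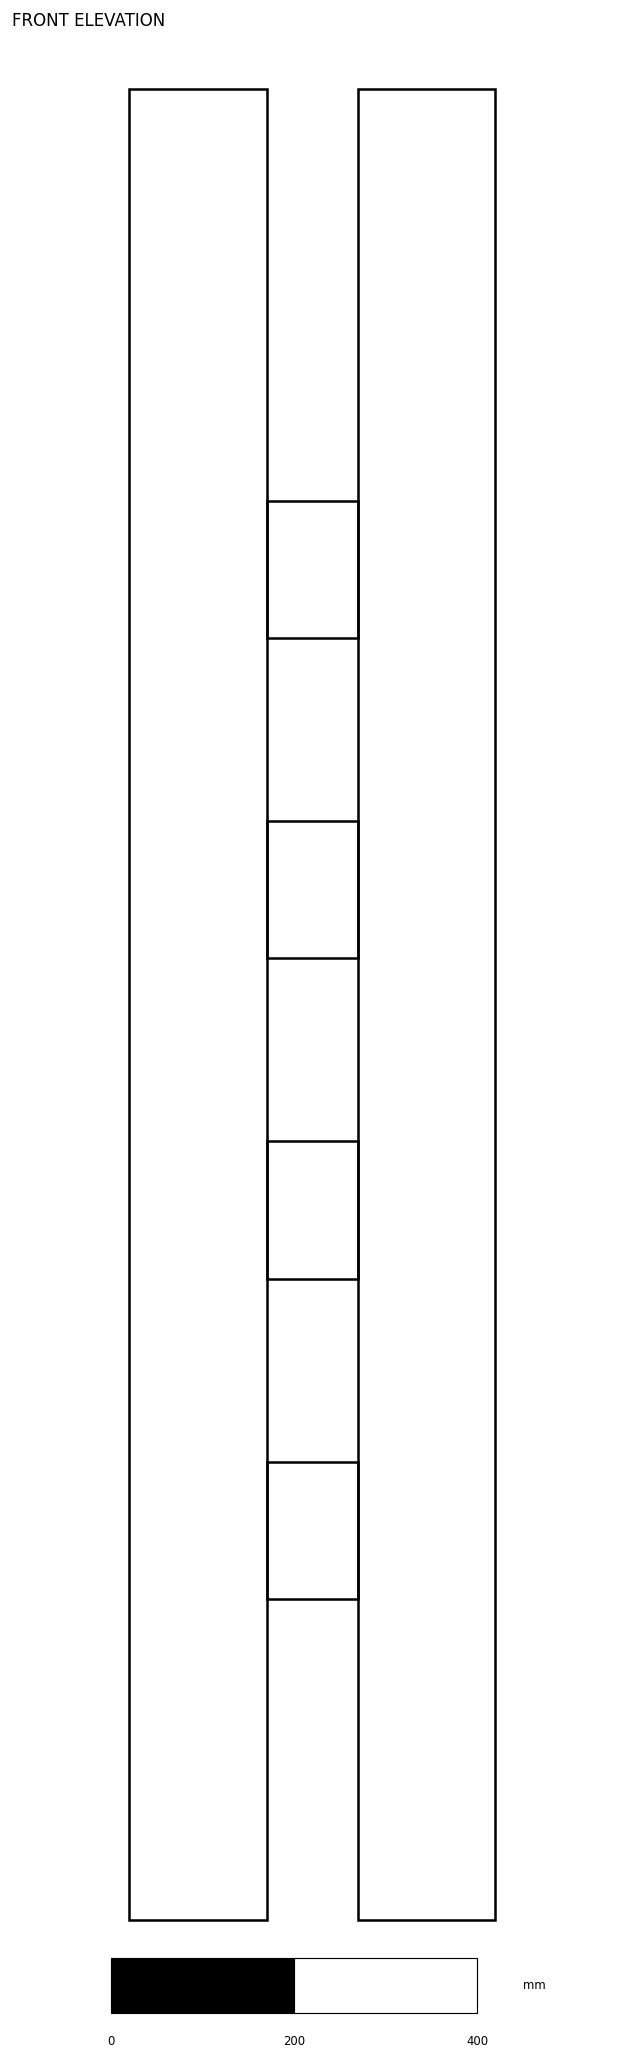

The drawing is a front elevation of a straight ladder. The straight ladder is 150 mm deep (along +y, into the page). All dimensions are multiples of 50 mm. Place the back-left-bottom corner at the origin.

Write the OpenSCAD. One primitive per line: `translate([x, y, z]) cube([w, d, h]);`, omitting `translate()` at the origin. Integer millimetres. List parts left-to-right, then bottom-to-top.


cube([150, 150, 2000]);
translate([150, 0, 350]) cube([100, 150, 150]);
translate([150, 0, 700]) cube([100, 150, 150]);
translate([150, 0, 1050]) cube([100, 150, 150]);
translate([150, 0, 1400]) cube([100, 150, 150]);
translate([250, 0, 0]) cube([150, 150, 2000]);
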